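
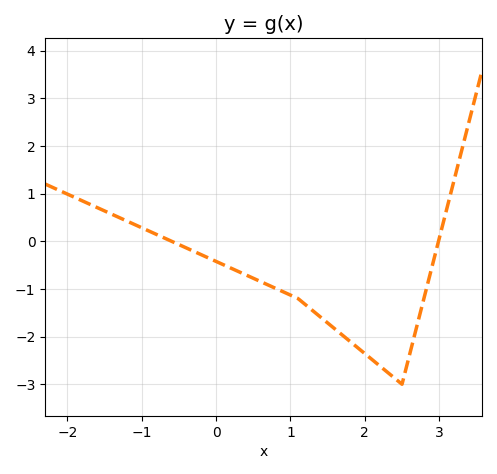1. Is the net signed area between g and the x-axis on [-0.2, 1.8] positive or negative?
negative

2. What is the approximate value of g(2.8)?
-1.17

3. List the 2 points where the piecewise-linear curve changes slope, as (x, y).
(1.1, -1.2); (2.5, -3)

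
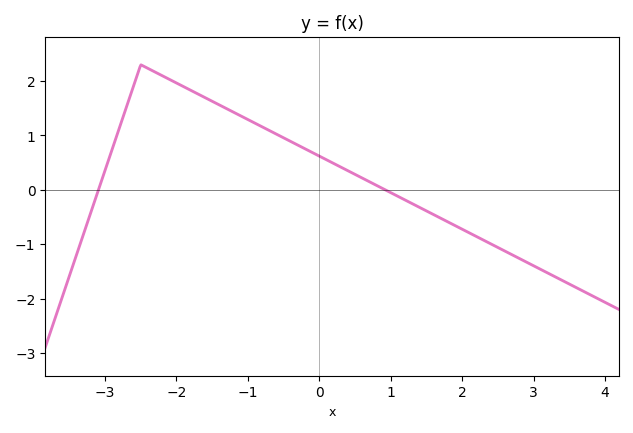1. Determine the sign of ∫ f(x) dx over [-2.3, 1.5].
positive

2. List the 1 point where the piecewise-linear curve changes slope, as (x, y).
(-2.5, 2.3)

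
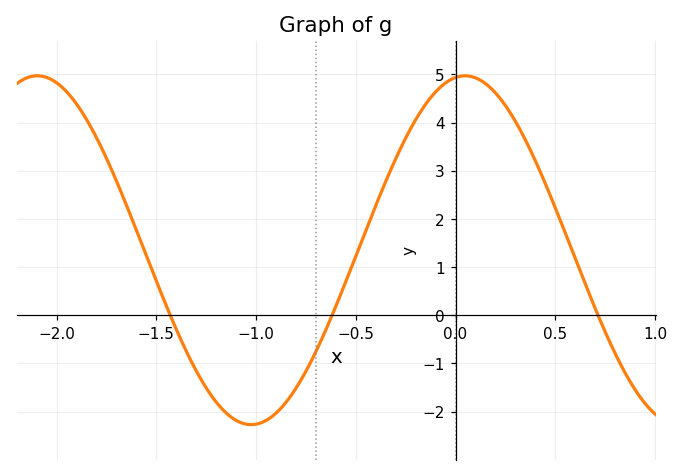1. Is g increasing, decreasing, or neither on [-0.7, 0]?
increasing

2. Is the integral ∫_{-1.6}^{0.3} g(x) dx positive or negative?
positive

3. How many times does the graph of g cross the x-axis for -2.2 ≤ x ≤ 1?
3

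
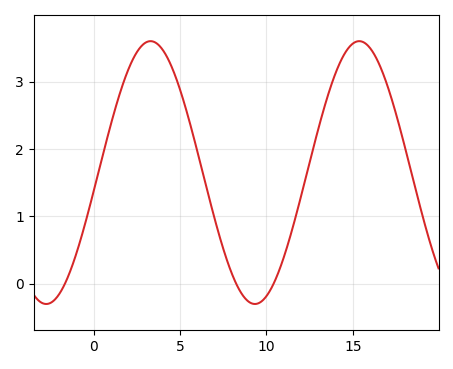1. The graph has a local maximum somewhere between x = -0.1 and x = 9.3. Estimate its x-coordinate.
3.5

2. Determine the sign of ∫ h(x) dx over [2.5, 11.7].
positive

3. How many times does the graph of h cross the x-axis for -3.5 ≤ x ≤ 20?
3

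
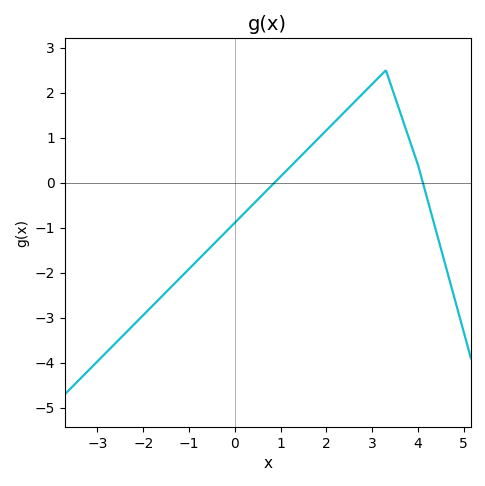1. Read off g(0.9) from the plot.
0.036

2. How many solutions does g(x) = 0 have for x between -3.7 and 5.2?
2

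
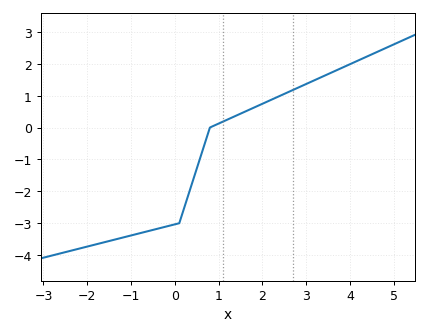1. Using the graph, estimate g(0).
-3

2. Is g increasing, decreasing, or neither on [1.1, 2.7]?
increasing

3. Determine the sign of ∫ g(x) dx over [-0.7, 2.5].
negative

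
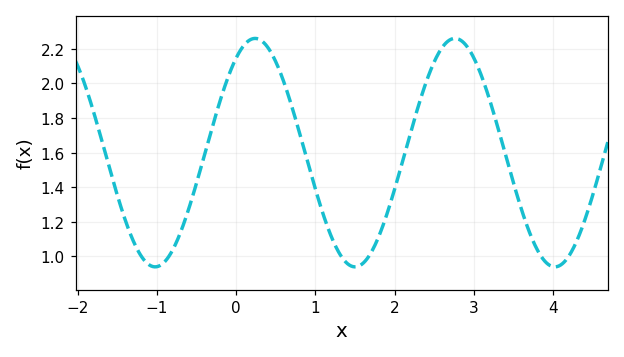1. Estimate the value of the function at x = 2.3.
1.88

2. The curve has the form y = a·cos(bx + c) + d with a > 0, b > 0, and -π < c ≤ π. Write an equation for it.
y = 0.66cos(2.5x - 0.59) + 1.6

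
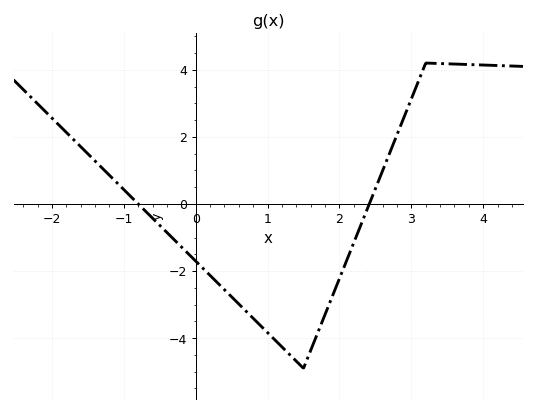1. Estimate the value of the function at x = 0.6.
-2.98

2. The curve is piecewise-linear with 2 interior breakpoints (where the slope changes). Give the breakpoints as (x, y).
(1.5, -4.9); (3.2, 4.2)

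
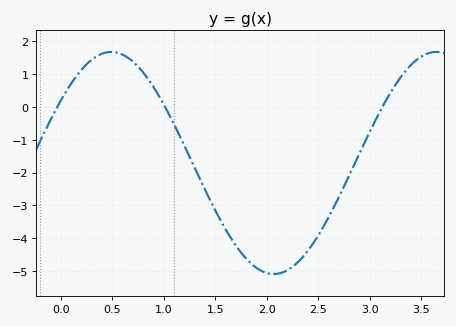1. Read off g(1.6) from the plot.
-3.7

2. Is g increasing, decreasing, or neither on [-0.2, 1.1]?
neither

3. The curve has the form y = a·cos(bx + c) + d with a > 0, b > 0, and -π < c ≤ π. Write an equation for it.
y = 3.37cos(2x - 0.97) - 1.71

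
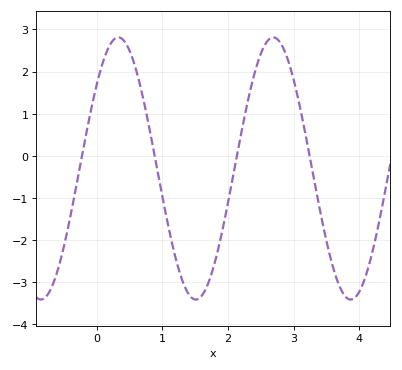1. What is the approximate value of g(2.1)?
-0.294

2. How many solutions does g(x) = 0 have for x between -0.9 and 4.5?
4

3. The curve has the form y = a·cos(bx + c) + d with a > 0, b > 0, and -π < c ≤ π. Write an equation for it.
y = 3.11cos(2.66x - 0.872) - 0.3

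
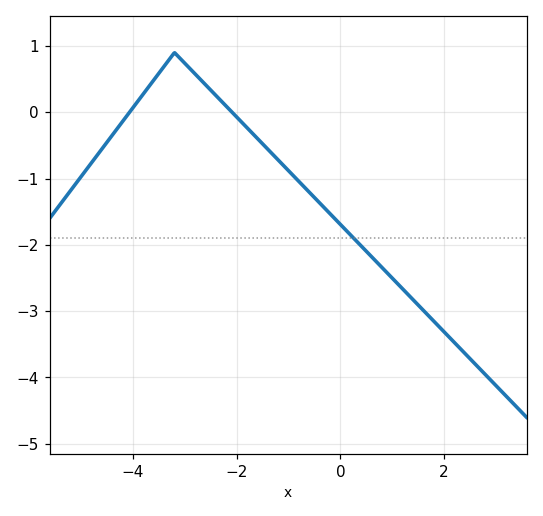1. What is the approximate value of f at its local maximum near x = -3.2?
0.899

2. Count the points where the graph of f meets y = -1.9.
1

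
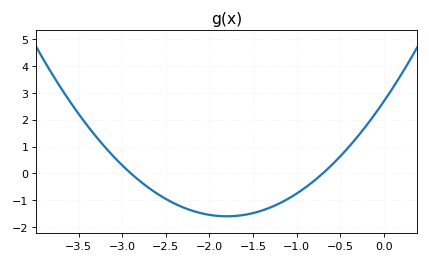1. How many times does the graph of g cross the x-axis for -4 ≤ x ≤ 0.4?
2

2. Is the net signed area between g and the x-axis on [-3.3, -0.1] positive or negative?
negative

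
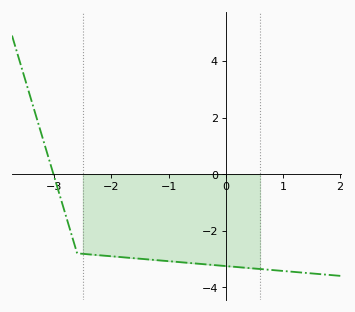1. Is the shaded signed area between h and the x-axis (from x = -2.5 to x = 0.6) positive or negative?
negative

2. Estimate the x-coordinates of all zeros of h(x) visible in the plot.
-3.01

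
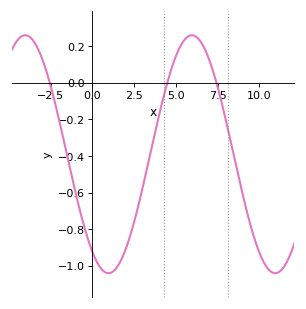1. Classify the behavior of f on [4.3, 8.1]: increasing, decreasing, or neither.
neither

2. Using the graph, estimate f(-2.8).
0.08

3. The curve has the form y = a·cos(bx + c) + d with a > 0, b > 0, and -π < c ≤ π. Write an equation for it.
y = 0.65cos(0.63x + 2.5) - 0.39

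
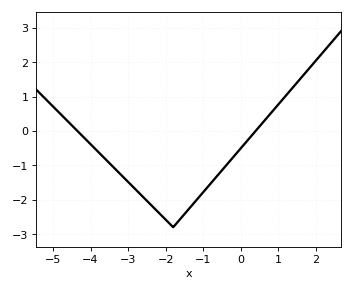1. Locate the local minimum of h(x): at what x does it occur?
-1.8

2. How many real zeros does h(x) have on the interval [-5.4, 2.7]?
2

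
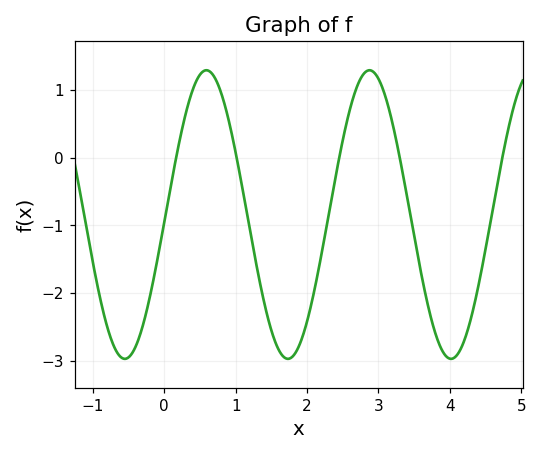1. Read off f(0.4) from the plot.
1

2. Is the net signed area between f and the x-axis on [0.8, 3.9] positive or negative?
negative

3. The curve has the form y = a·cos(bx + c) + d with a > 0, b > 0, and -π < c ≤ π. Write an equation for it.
y = 2.13cos(2.8x - 1.6) - 0.84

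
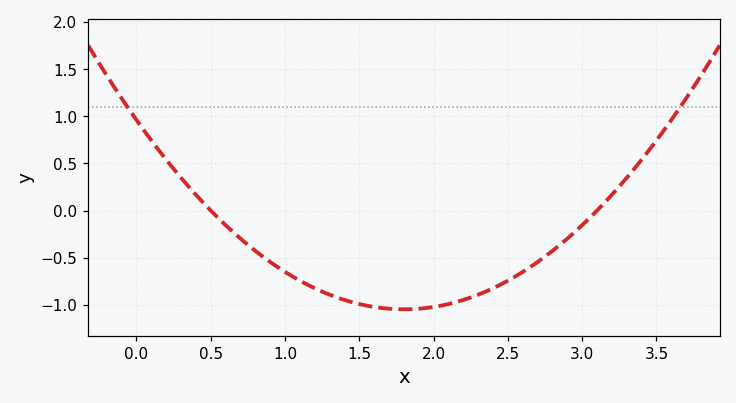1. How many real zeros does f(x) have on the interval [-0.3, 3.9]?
2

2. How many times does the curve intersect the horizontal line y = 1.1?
2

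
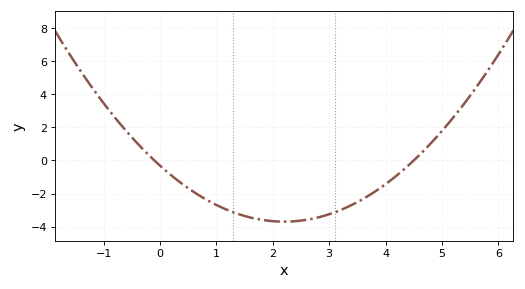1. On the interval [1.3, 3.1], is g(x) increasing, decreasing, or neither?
neither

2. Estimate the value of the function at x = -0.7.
2.2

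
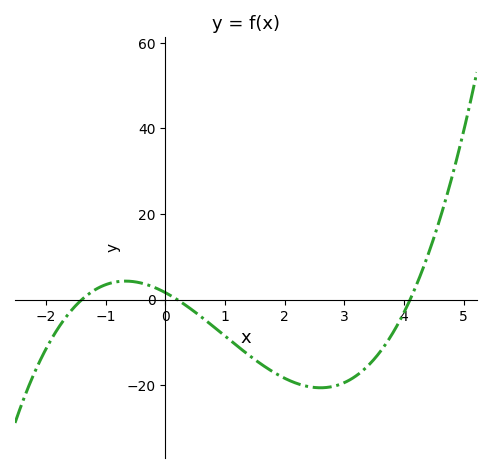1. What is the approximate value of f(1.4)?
-12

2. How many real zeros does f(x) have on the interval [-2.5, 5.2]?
3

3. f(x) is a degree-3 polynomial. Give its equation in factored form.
y = 1.43(x + 1.4)(x - 0.2)(x - 4.1)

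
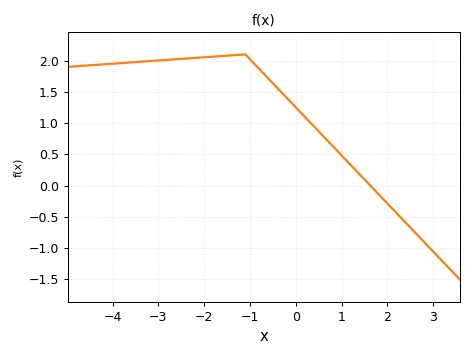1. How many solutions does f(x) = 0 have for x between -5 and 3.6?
1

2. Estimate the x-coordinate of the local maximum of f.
-1.1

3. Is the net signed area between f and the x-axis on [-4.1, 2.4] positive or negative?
positive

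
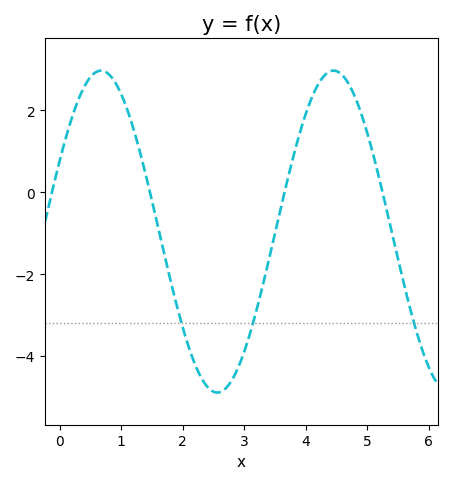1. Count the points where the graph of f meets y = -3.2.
3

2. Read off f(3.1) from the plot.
-3.4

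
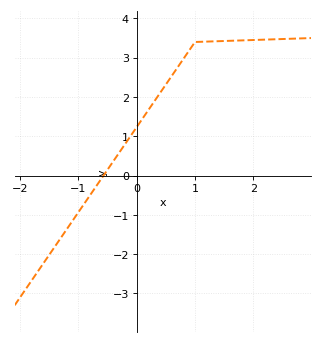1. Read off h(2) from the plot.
3.5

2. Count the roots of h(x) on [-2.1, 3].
1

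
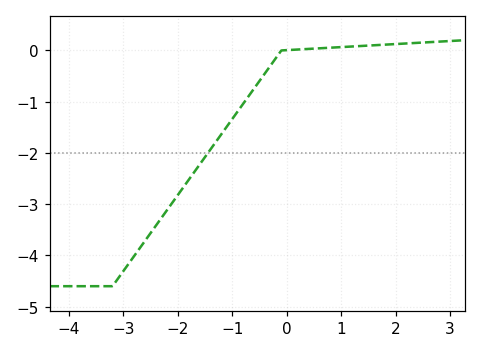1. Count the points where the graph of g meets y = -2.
1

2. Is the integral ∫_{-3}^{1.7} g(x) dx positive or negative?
negative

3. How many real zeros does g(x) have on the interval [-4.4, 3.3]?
1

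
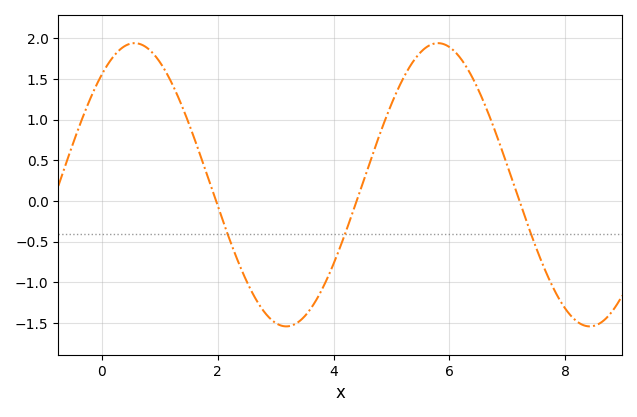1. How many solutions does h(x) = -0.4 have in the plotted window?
3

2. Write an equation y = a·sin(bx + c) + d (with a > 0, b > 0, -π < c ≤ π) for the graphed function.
y = 1.74sin(1.2x + 0.89) + 0.2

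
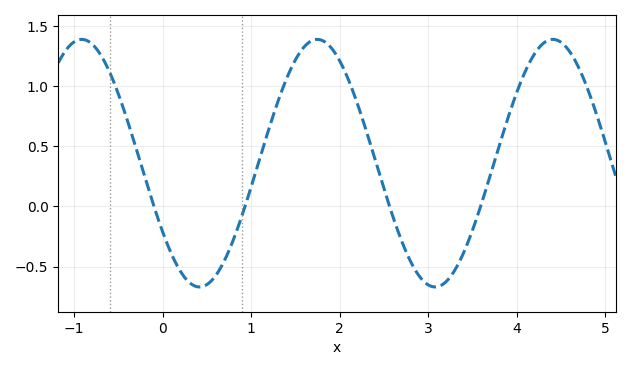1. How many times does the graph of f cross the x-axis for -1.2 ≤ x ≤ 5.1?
4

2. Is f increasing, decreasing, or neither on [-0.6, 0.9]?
neither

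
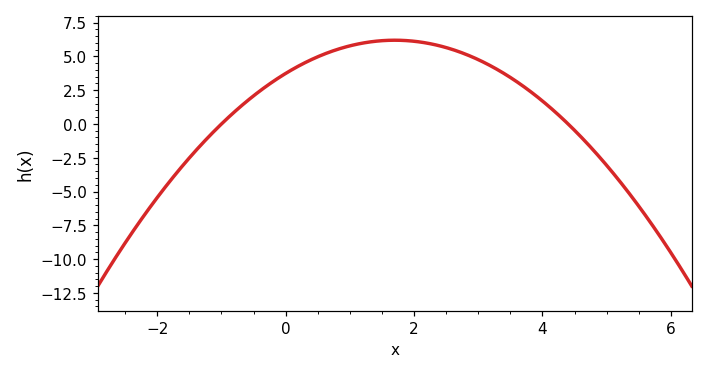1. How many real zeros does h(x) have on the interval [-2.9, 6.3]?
2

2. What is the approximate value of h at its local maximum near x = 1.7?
6.2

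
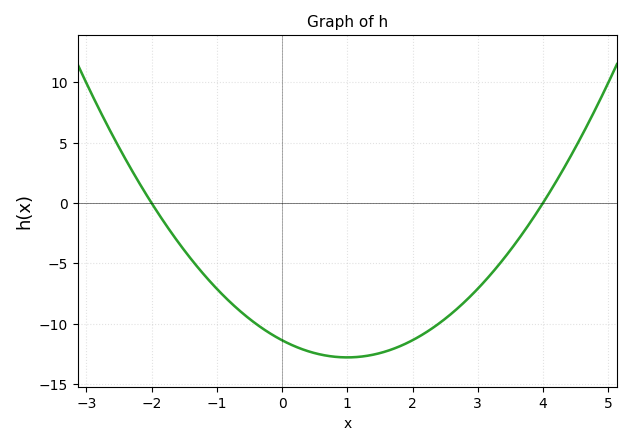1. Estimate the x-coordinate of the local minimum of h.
1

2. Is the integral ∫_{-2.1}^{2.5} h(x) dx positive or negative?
negative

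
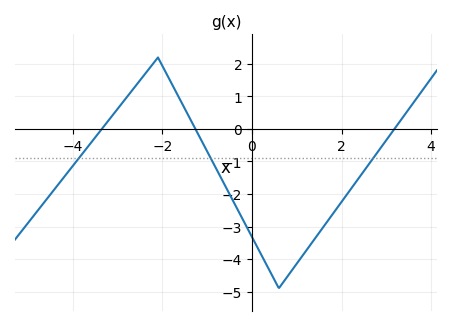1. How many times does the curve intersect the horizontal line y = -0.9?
3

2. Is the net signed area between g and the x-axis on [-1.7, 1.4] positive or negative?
negative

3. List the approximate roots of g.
-3.35, -1.26, 3.18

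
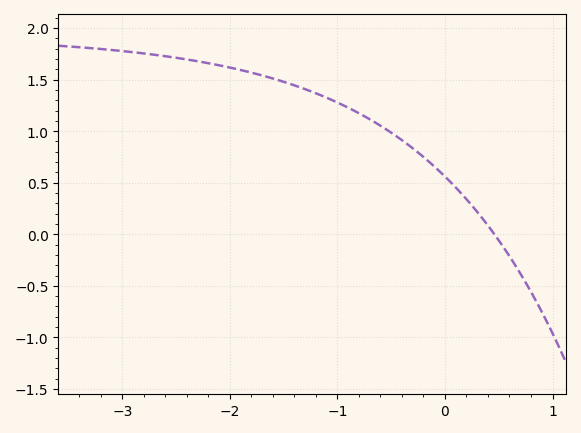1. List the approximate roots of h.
0.46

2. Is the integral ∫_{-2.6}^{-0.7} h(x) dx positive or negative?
positive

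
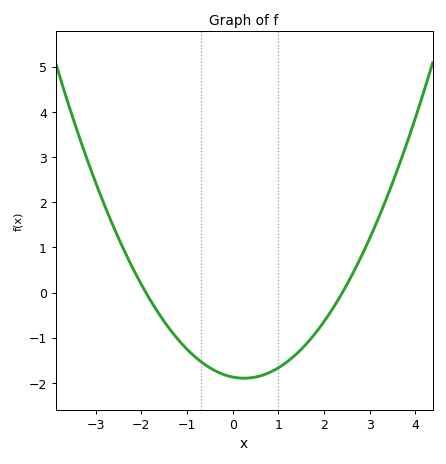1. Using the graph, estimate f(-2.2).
0.6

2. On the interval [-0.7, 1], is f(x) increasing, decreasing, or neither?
neither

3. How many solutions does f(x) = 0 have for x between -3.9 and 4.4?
2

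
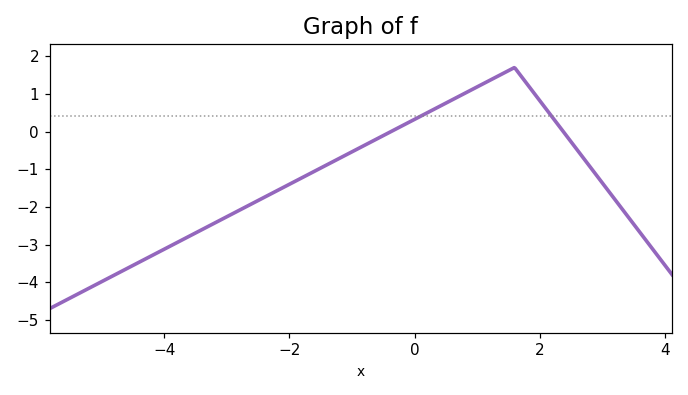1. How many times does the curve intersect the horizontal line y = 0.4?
2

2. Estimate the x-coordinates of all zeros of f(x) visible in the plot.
-0.4, 2.4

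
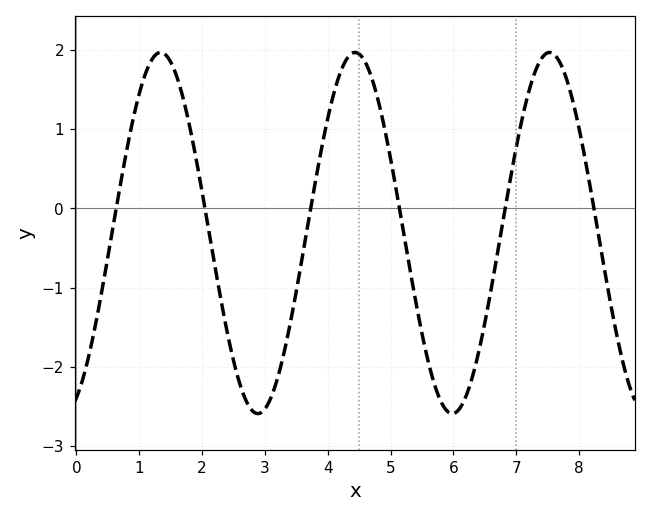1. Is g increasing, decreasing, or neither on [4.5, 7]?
neither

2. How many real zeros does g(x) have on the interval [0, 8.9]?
6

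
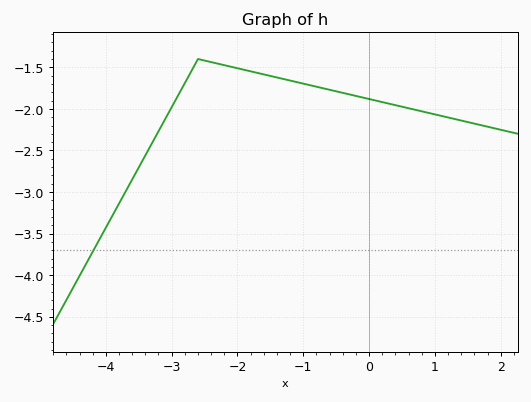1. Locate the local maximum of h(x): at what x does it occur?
-2.6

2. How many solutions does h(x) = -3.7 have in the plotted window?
1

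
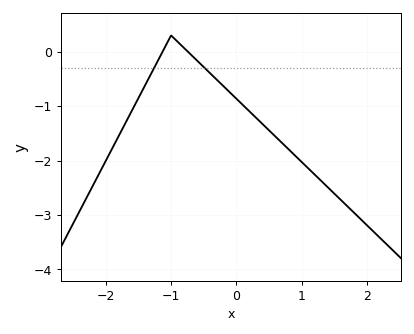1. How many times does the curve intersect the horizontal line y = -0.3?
2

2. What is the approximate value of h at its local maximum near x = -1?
0.3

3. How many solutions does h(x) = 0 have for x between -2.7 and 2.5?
2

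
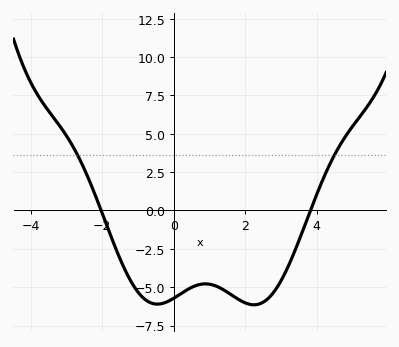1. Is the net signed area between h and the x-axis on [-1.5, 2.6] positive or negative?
negative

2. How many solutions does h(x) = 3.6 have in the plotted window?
2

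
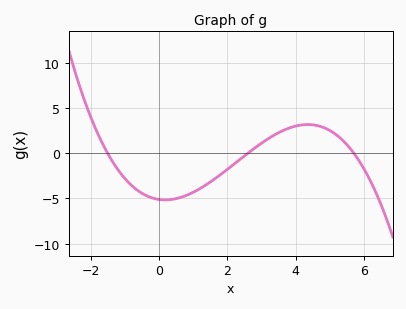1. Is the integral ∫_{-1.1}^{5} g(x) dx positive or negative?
negative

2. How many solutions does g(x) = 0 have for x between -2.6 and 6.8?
3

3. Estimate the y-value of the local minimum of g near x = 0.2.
-5.16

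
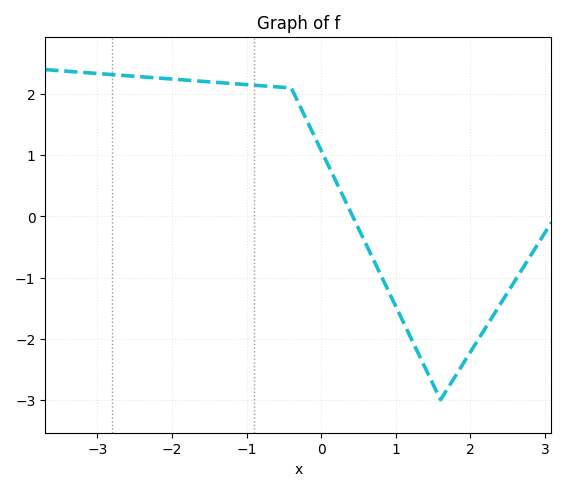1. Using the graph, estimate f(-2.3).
2.27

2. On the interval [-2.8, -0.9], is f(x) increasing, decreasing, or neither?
decreasing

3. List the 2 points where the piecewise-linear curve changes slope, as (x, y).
(-0.4, 2.1); (1.6, -3)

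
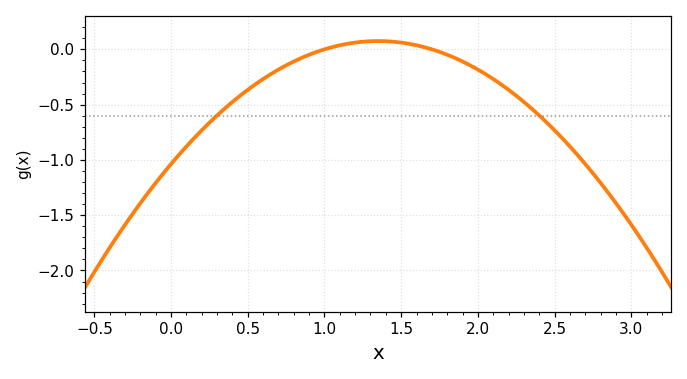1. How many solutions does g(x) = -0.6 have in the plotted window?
2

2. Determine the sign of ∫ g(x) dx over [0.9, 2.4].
negative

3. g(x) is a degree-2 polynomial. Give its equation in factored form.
y = -0.61(x - 1)(x - 1.7)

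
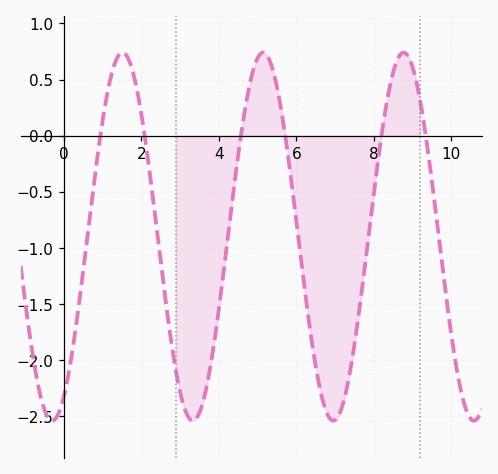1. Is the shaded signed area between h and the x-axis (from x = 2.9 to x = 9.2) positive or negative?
negative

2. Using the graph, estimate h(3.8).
-2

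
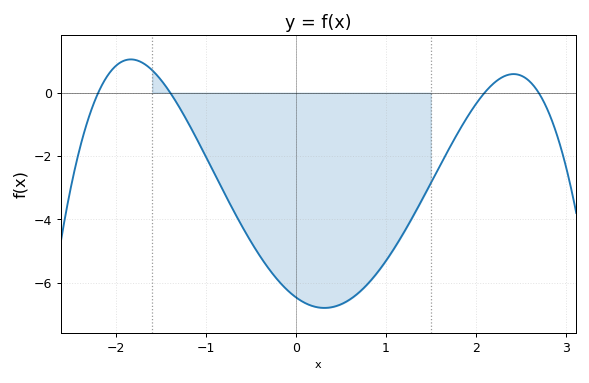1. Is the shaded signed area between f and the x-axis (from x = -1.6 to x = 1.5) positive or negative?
negative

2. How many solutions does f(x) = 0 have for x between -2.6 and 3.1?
4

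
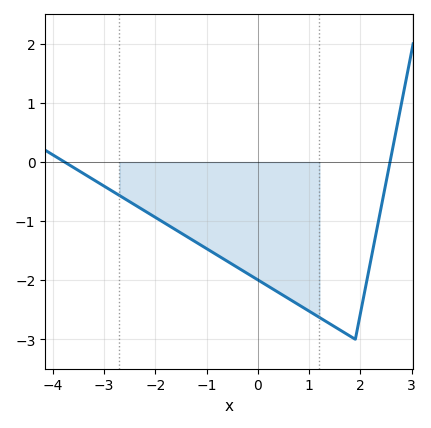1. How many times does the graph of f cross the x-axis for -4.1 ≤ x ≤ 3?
2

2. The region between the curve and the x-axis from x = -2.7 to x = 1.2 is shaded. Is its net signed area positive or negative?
negative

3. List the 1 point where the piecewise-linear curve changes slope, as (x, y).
(1.9, -3)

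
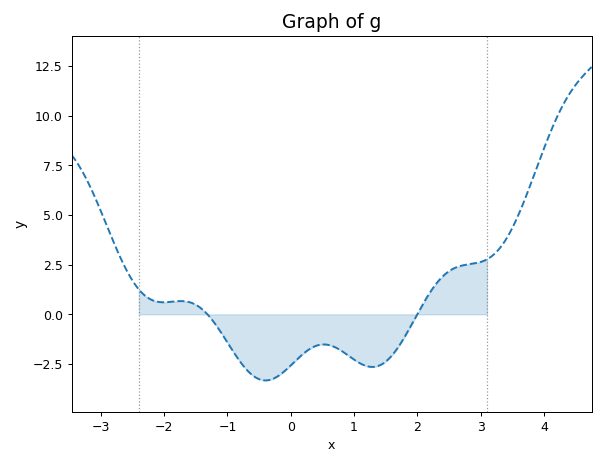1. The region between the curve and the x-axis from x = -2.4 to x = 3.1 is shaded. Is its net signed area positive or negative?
negative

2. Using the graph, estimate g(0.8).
-1.84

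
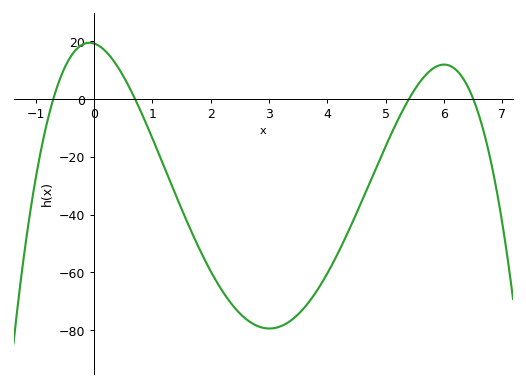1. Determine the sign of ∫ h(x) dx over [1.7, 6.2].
negative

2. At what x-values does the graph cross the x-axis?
-0.7, 0.7, 5.4, 6.5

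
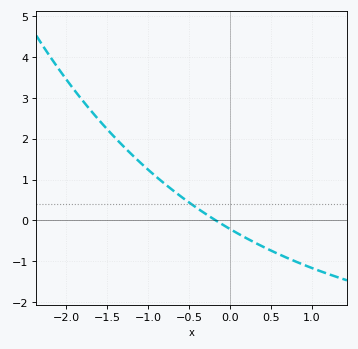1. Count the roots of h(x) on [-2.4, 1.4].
1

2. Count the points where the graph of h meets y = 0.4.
1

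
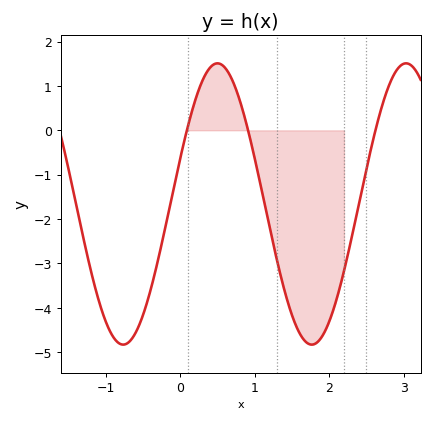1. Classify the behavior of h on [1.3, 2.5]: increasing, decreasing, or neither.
neither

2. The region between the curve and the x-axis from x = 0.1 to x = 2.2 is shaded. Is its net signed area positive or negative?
negative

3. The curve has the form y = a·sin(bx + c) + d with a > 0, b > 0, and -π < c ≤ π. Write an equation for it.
y = 3.17sin(2.5x + 0.33) - 1.66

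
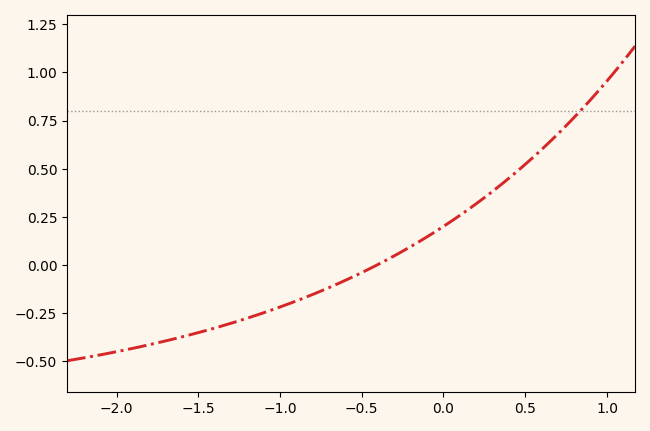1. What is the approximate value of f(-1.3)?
-0.303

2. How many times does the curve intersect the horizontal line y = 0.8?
1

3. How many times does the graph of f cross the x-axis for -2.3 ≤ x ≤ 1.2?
1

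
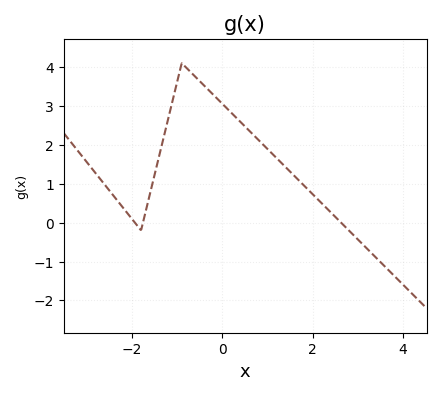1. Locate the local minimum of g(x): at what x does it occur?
-1.8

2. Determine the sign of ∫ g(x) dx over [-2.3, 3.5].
positive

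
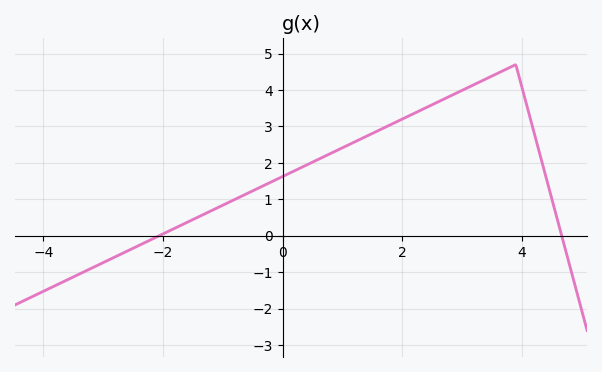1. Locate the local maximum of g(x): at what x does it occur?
4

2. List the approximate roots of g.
-2, 4.6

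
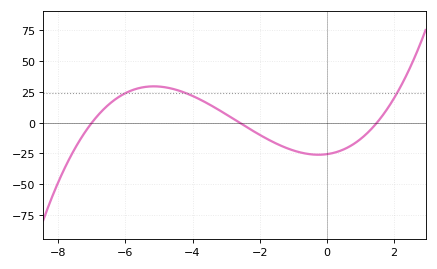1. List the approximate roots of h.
-7, -2.6, 1.5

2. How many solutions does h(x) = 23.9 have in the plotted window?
3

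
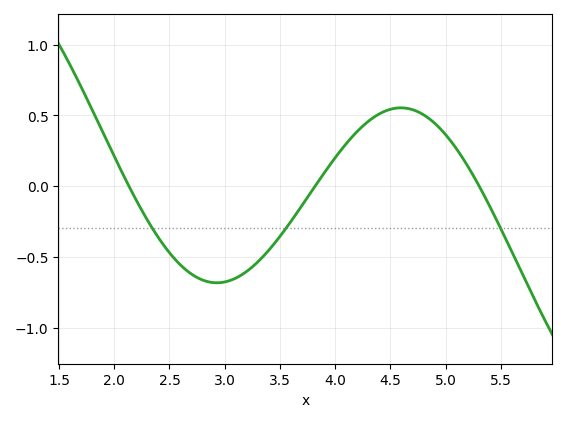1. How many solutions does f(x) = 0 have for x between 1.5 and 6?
3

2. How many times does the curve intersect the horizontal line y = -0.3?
3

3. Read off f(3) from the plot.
-0.7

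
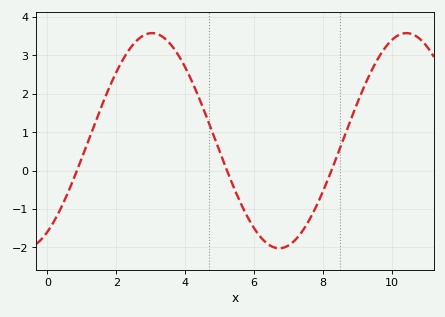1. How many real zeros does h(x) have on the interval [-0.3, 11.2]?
3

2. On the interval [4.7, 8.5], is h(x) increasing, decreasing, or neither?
neither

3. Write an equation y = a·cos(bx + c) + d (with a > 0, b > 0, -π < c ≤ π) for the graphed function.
y = 2.8cos(0.85x - 2.6) + 0.78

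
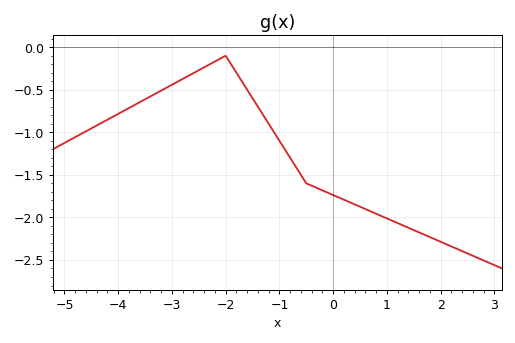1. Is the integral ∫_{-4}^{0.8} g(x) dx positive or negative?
negative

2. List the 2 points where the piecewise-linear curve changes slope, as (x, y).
(-2, -0.1); (-0.5, -1.6)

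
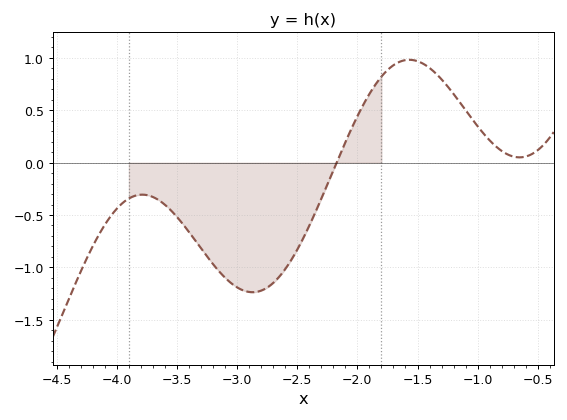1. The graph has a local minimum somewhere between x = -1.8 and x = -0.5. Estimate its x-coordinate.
-0.651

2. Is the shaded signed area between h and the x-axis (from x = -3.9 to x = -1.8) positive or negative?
negative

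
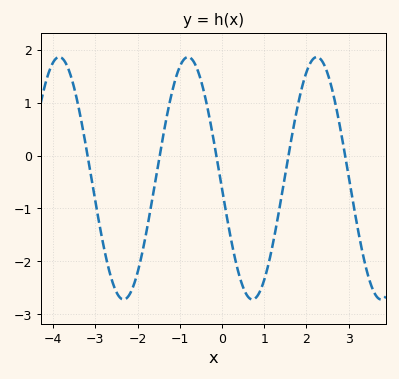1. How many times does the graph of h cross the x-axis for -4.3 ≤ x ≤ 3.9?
5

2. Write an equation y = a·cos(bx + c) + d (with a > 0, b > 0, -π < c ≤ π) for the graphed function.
y = 2.29cos(2.1x + 1.7) - 0.43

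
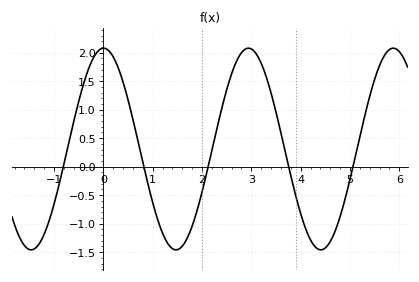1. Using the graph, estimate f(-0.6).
0.8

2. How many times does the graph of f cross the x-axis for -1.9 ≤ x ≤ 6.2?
5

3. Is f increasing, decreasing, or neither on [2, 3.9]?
neither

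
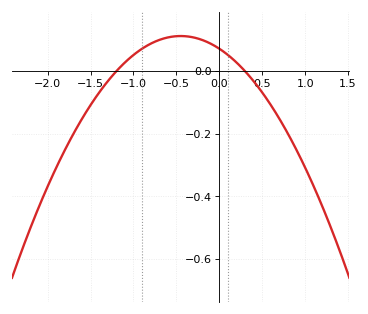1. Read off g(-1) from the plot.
0.06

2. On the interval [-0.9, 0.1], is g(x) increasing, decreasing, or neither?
neither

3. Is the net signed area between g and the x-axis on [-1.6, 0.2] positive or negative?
positive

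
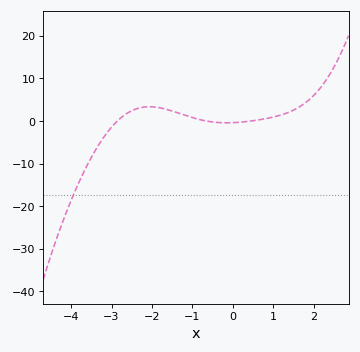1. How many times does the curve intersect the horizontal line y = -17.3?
1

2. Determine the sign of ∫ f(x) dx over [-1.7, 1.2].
positive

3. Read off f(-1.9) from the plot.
3.22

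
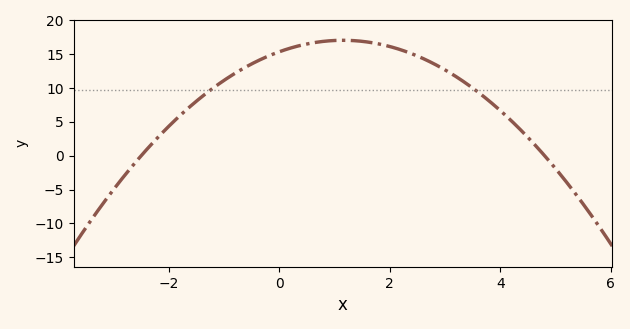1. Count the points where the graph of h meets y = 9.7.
2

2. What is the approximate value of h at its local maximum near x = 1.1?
17.1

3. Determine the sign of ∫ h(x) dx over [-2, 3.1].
positive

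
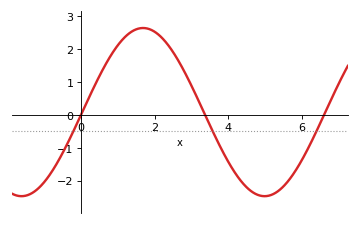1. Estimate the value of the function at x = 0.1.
0.2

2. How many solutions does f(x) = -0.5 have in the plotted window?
3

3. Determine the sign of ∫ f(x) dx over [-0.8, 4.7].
positive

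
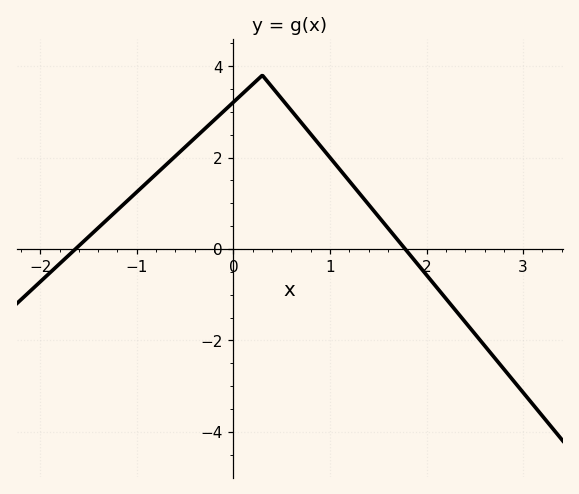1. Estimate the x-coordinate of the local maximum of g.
0.3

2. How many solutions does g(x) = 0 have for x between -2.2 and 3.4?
2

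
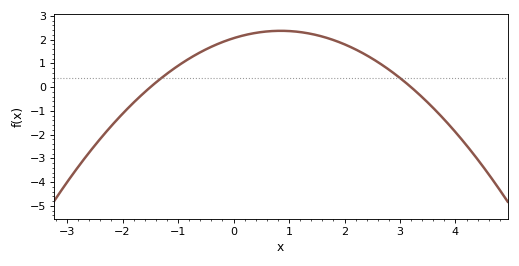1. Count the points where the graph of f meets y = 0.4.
2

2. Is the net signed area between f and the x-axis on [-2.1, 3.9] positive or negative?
positive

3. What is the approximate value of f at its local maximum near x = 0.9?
2.37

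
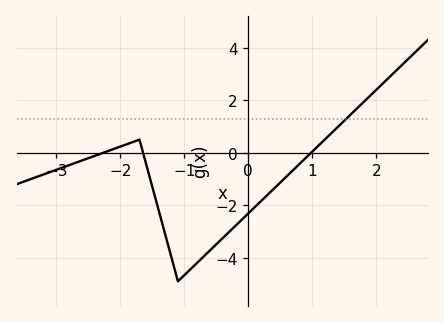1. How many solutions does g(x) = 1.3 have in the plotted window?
1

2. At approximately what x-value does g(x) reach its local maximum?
-1.7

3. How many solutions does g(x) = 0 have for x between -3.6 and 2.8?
3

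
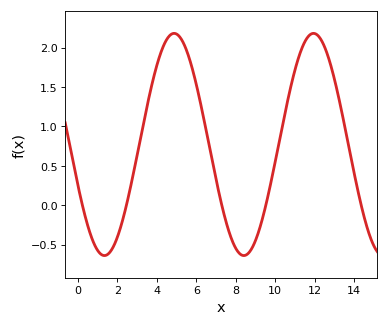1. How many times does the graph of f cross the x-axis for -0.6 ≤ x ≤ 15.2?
5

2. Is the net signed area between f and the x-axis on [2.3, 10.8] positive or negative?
positive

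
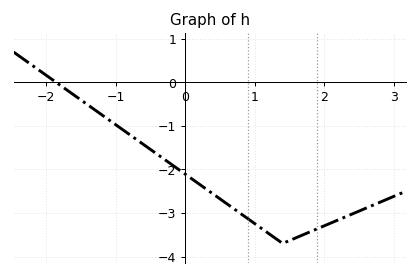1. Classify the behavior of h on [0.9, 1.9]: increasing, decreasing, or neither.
neither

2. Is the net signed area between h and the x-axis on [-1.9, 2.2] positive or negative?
negative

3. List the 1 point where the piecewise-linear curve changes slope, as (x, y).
(1.4, -3.7)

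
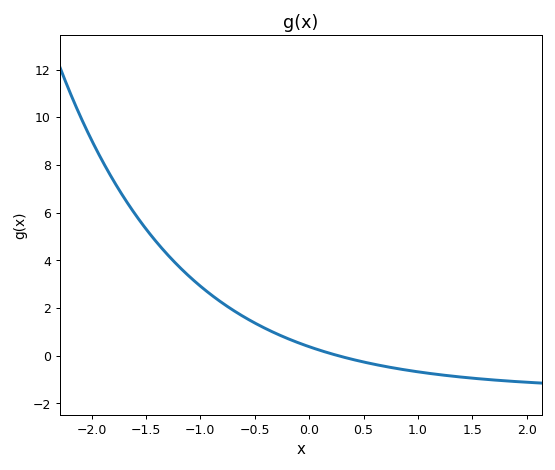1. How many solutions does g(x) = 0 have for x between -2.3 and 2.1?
1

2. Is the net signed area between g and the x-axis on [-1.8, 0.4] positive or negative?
positive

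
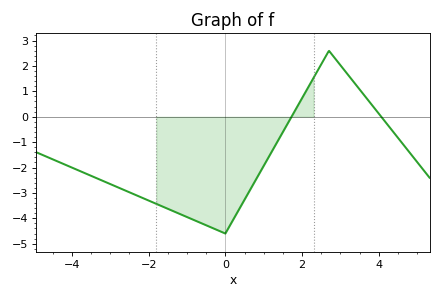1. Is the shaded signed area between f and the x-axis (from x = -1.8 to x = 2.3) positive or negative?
negative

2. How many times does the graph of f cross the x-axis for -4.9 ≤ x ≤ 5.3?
2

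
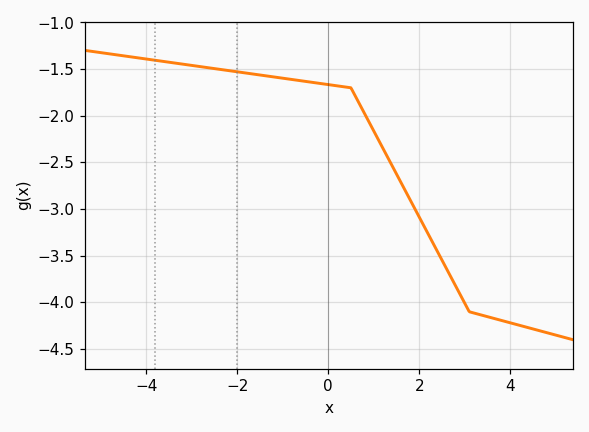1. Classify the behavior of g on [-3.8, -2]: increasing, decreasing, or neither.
decreasing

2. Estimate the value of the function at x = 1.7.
-2.81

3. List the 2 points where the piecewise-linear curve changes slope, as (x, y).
(0.5, -1.7); (3.1, -4.1)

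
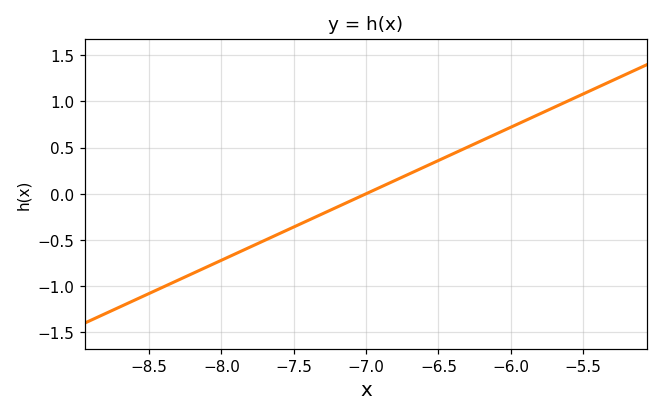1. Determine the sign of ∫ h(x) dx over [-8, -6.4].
negative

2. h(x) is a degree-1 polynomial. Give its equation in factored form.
y = 0.72(x + 7)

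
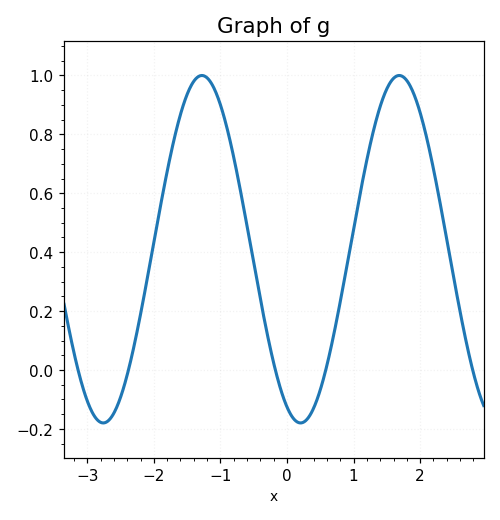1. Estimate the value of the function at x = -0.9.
0.82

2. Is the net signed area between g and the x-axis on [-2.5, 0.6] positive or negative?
positive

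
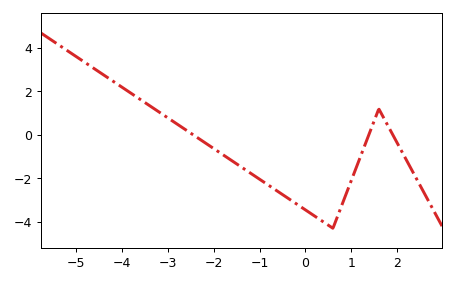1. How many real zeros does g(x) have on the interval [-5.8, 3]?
3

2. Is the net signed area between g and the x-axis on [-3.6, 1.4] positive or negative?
negative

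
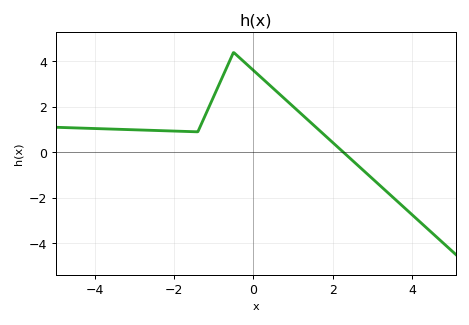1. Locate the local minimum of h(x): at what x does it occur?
-1.4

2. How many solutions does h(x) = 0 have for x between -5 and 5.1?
1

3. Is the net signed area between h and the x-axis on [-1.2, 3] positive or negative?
positive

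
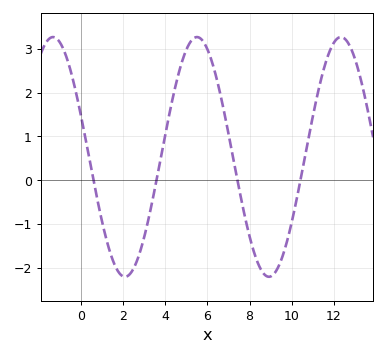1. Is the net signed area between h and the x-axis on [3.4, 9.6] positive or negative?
positive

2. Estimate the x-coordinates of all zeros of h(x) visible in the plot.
0.593, 3.58, 7.42, 10.4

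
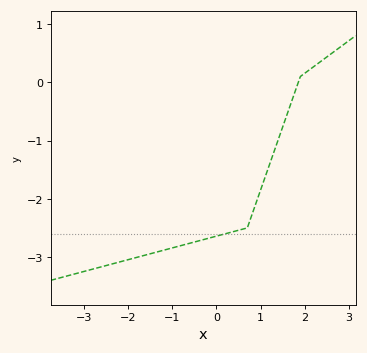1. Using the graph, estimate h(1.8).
-0.1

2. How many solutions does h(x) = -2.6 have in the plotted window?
1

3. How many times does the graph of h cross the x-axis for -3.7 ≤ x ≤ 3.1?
1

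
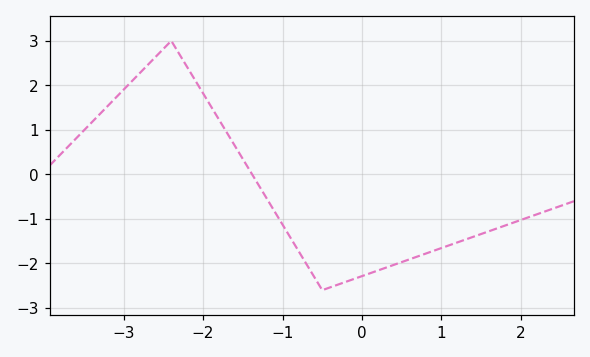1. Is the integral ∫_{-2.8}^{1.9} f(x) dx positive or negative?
negative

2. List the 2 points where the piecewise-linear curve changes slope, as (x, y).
(-2.4, 3); (-0.5, -2.6)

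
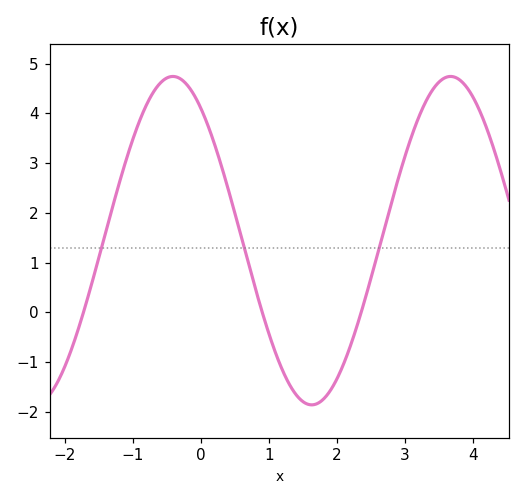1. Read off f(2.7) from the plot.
1.7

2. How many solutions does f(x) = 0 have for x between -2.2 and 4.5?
3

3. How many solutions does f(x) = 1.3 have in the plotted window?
3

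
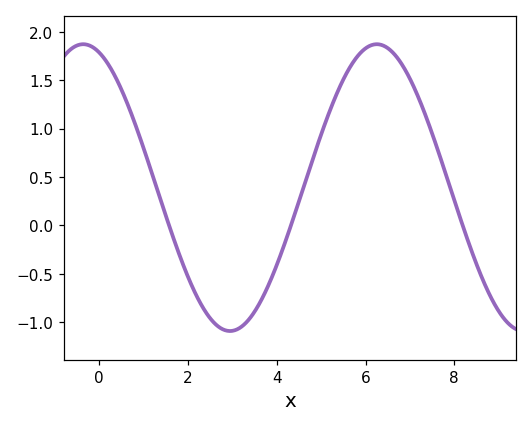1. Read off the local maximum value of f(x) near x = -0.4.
1.85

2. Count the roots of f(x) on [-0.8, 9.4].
3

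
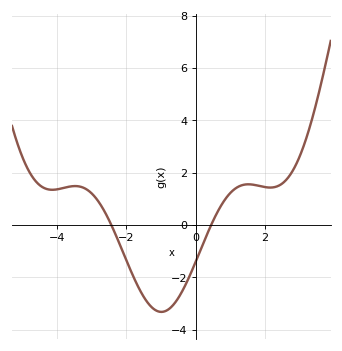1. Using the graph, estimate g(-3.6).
1.4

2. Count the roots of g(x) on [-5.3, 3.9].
2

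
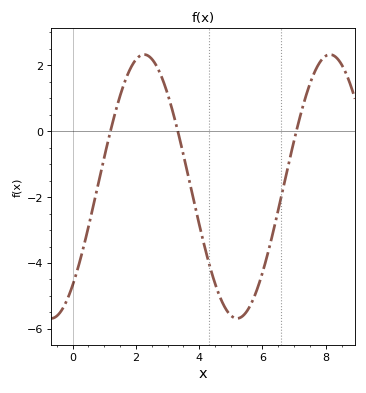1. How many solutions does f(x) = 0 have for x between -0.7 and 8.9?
3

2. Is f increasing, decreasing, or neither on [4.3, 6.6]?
neither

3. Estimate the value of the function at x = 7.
-0.28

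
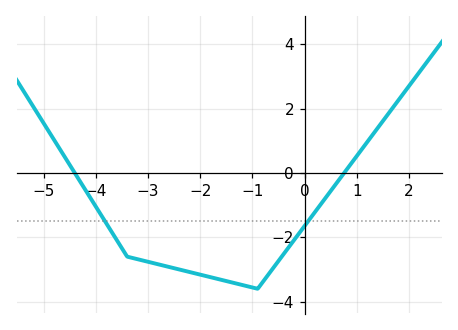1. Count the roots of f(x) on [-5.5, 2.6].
2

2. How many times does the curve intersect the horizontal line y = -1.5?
2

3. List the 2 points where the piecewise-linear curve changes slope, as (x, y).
(-3.4, -2.6); (-0.9, -3.6)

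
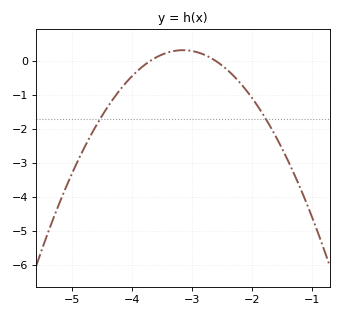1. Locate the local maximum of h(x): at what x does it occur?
-3.2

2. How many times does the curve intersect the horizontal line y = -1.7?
2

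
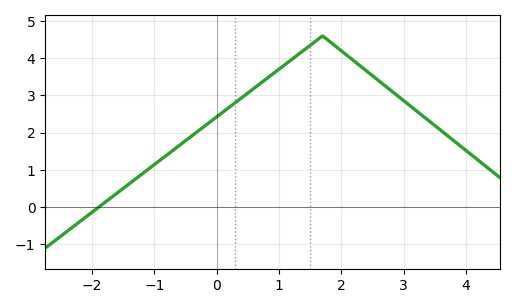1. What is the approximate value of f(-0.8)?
1.4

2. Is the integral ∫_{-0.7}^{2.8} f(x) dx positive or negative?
positive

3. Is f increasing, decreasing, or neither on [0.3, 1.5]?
increasing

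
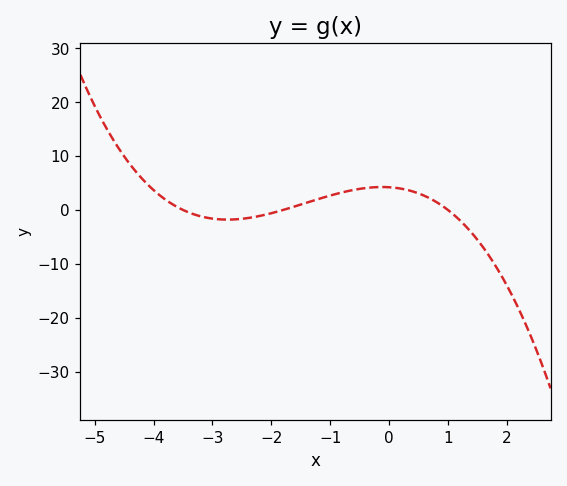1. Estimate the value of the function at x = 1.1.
-0.894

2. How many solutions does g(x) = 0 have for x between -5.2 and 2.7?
3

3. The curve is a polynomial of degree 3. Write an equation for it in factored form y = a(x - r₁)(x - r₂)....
y = -0.67(x + 3.5)(x + 1.8)(x - 1)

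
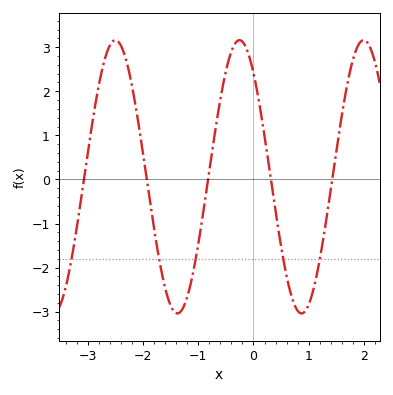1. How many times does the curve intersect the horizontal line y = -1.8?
5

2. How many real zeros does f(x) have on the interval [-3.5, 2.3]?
5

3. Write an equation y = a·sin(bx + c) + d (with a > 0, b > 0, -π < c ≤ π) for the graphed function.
y = 3.1sin(2.8x + 2.3) + 0.06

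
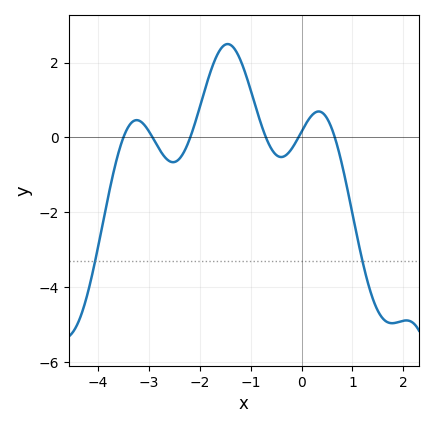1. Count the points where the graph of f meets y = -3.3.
2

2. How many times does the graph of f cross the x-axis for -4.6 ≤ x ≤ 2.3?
6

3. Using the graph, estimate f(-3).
0.2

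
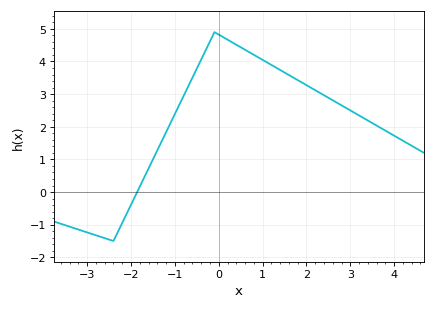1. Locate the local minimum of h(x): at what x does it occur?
-2.4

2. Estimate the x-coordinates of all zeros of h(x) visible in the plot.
-1.8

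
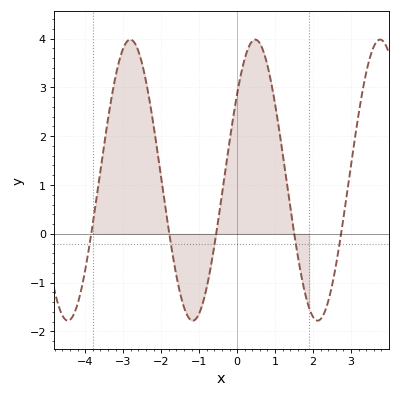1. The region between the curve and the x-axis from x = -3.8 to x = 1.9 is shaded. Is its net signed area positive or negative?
positive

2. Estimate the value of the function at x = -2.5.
3.5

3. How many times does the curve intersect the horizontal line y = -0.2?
5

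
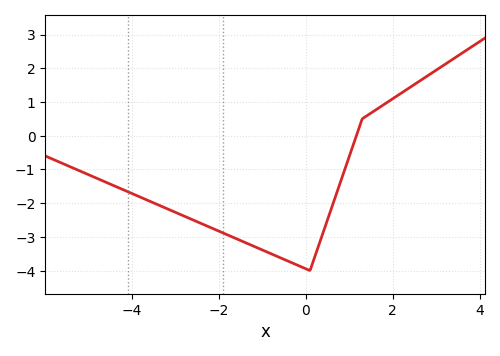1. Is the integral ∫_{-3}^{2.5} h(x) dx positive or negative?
negative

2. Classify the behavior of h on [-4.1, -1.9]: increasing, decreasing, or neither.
decreasing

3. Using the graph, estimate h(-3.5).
-2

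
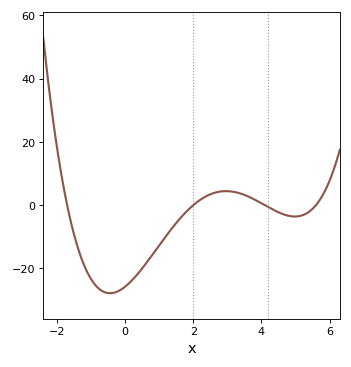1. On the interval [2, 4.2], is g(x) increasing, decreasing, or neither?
neither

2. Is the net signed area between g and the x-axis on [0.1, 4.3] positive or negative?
negative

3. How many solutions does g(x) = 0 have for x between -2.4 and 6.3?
4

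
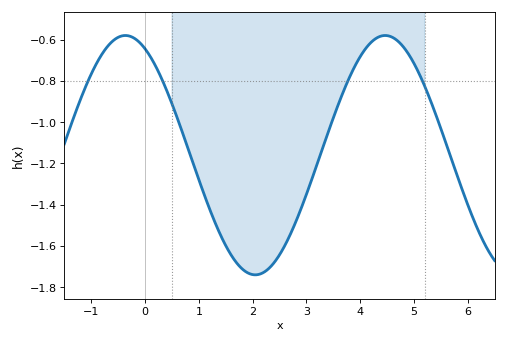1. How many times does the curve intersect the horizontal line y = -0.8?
4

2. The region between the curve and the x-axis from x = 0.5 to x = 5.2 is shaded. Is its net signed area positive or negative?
negative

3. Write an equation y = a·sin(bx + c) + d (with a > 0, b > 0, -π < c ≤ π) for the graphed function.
y = 0.58sin(1.3x + 2) - 1.16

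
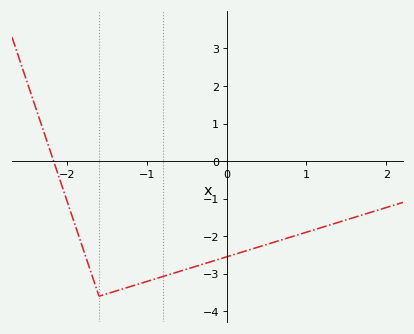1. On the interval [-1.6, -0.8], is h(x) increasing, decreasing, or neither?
increasing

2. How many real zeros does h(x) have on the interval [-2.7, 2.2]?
1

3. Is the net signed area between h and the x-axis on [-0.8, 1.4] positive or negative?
negative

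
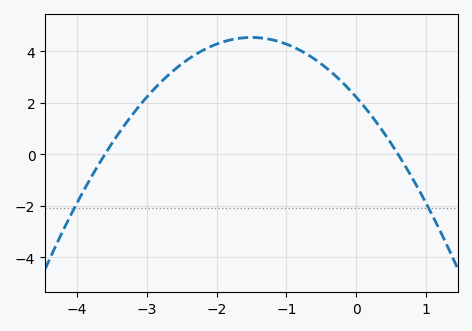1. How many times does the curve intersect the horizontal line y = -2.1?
2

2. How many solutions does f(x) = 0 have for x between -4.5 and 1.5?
2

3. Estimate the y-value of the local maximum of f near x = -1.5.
4.54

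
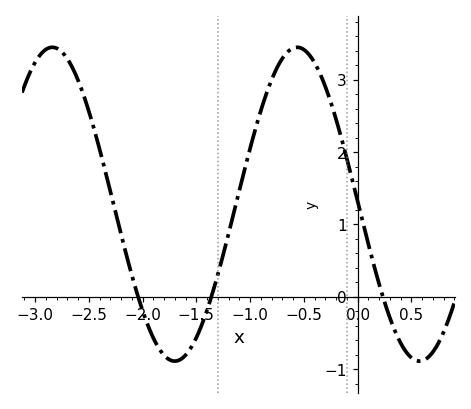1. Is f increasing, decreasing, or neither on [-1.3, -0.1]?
neither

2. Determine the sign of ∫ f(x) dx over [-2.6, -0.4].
positive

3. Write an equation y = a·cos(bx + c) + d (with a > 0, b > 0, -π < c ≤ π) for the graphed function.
y = 2.17cos(2.8x + 1.6) + 1.28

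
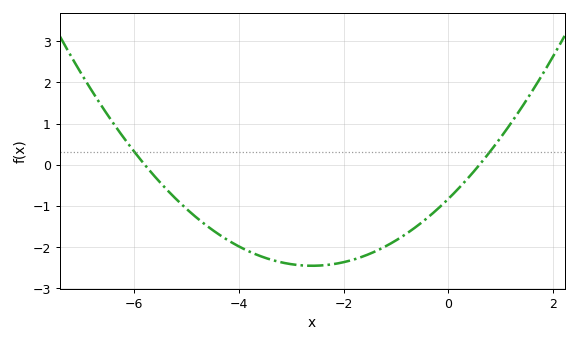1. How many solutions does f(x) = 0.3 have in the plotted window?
2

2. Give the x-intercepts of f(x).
-5.8, 0.6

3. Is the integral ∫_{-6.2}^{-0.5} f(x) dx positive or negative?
negative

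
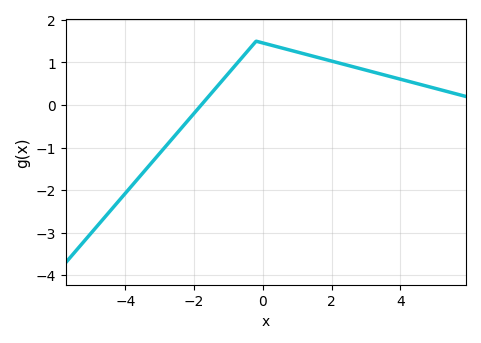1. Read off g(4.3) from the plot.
0.543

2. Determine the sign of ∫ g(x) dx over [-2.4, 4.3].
positive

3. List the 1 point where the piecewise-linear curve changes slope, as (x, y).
(-0.2, 1.5)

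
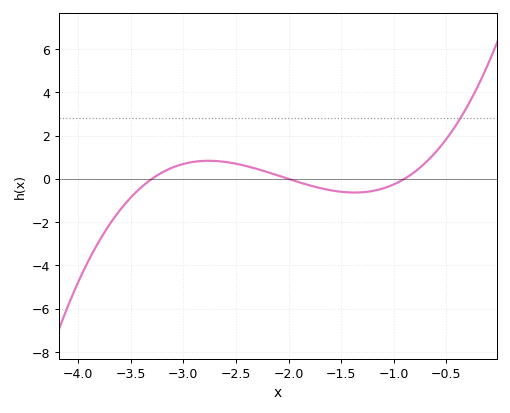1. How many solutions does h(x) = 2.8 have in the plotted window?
1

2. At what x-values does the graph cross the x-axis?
-3.3, -2, -0.9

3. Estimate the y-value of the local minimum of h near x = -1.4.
-0.629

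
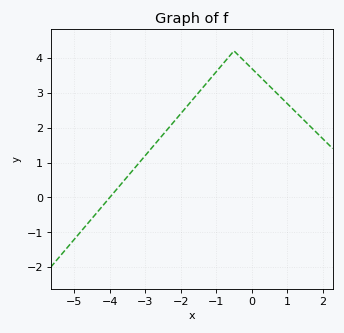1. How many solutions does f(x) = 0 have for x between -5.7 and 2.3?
1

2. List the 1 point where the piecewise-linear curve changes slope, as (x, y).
(-0.5, 4.2)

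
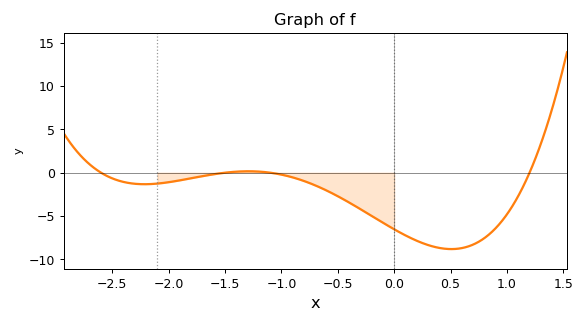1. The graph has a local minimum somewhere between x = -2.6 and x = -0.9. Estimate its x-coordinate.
-2.21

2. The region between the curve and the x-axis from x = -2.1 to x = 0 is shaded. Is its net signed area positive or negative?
negative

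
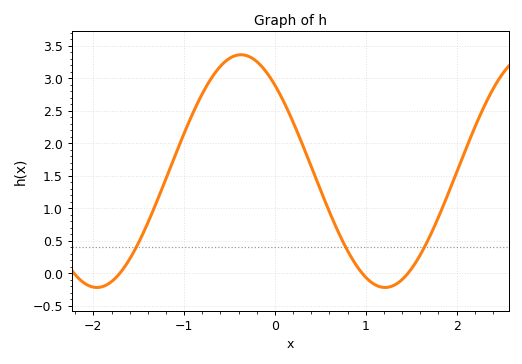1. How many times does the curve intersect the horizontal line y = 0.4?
3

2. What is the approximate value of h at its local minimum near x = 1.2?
-0.2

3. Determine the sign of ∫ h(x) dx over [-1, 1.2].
positive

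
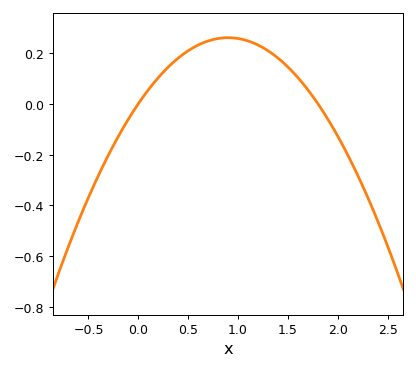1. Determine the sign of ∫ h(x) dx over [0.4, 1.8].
positive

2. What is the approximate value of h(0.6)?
0.23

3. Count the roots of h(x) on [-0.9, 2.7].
2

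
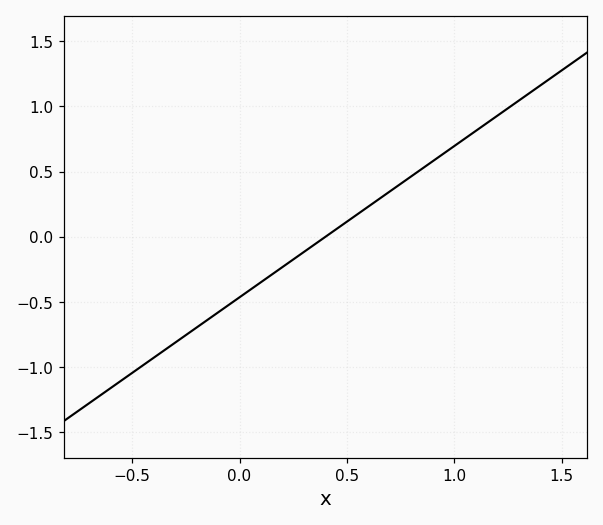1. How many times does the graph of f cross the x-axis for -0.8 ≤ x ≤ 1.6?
1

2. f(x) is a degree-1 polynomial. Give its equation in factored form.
y = 1.16(x - 0.4)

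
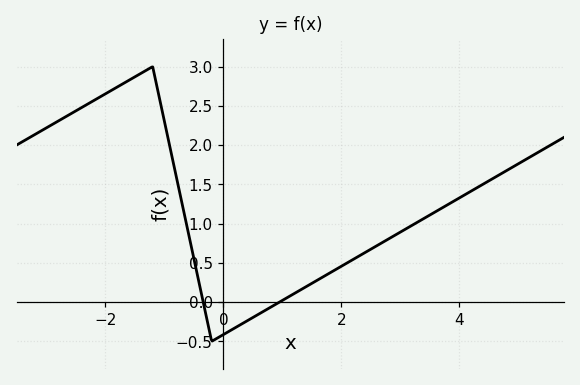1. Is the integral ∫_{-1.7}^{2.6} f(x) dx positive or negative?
positive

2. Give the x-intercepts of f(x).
-0.4, 1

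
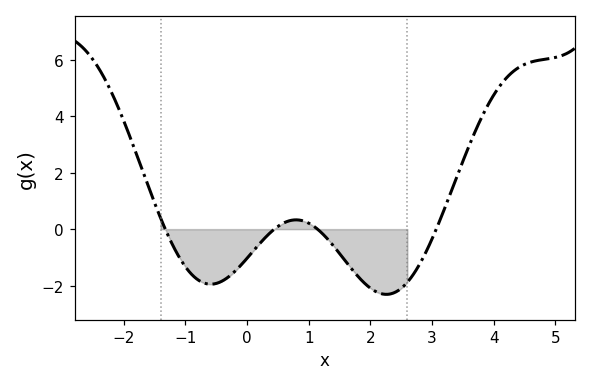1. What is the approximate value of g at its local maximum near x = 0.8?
0.4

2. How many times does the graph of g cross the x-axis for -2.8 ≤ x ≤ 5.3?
4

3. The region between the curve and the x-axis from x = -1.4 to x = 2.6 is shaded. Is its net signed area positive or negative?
negative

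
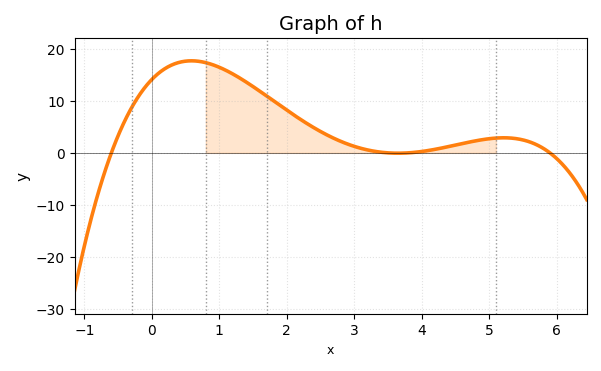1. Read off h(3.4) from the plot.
0.12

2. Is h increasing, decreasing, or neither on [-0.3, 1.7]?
neither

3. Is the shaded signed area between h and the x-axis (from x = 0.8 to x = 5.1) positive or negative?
positive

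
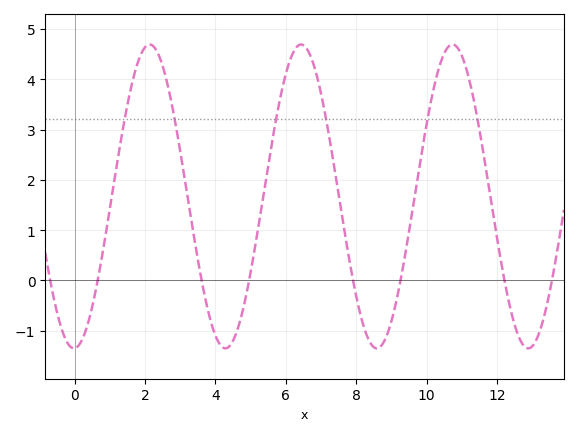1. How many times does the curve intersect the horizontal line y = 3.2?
6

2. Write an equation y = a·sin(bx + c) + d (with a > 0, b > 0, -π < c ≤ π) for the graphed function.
y = 3.02sin(1.46x - 1.54) + 1.67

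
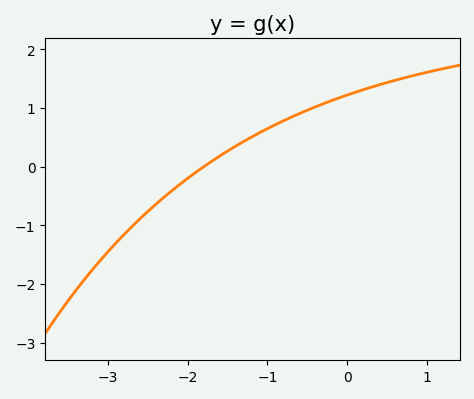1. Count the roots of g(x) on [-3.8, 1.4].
1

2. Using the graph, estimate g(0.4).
1.39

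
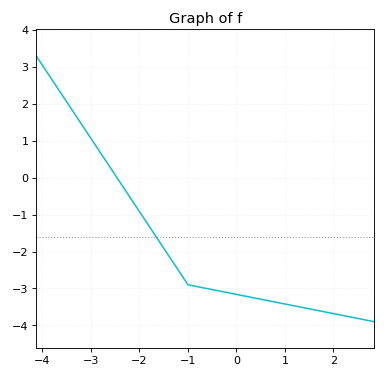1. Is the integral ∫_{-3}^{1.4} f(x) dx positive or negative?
negative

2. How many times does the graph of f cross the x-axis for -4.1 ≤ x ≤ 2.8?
1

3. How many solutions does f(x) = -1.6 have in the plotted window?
1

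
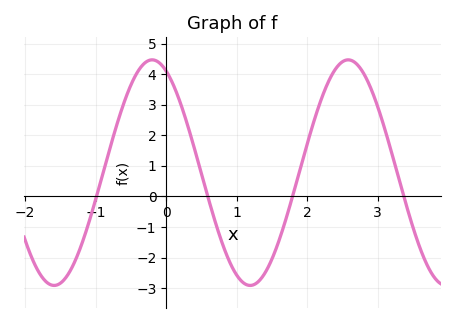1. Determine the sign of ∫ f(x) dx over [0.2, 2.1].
negative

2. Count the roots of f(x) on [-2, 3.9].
4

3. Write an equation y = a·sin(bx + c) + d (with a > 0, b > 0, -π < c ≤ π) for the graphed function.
y = 3.69sin(2.26x + 2.02) + 0.78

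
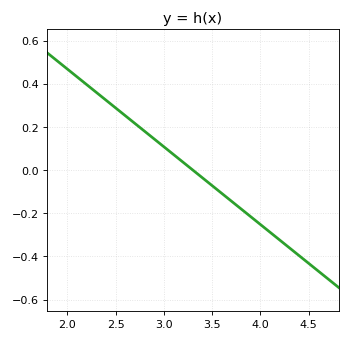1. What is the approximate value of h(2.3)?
0.36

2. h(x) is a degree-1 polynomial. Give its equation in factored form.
y = -0.36(x - 3.3)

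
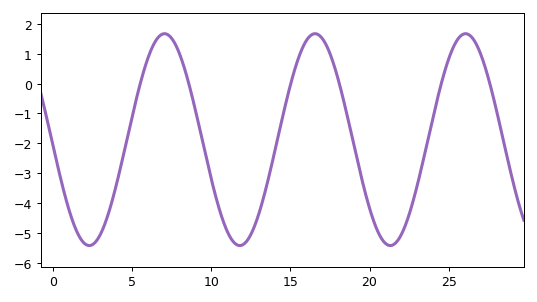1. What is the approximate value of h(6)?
0.875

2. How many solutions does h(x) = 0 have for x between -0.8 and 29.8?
6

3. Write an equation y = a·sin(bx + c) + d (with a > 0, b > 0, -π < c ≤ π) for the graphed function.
y = 3.55sin(0.66x - 3.07) - 1.88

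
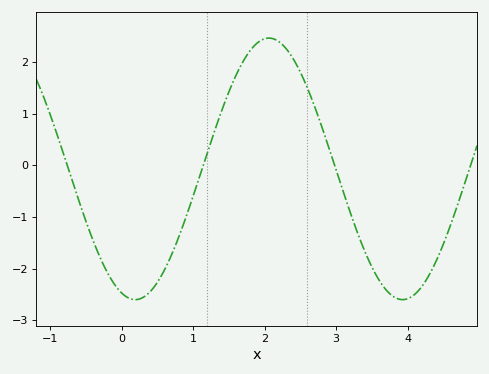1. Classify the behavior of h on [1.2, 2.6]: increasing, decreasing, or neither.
neither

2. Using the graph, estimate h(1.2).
0.242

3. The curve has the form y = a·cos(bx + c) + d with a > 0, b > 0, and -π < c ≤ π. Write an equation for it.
y = 2.53cos(1.68x + 2.82) - 0.07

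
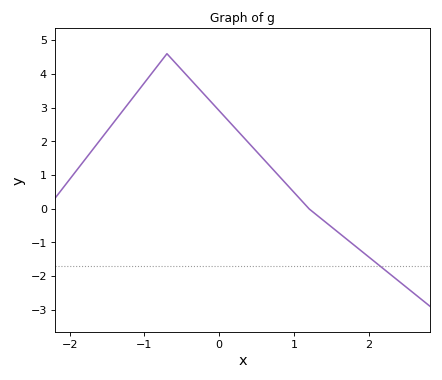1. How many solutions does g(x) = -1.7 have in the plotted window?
1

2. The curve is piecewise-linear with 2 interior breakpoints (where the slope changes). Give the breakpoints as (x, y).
(-0.7, 4.6); (1.2, 0)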